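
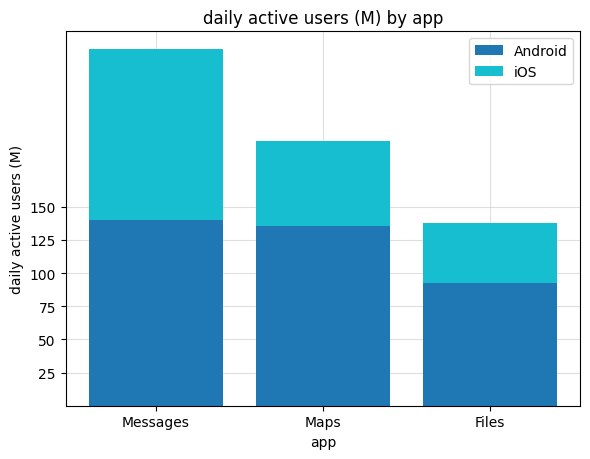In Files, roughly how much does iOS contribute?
iOS top ≈ 150, bottom ≈ 100; segment ≈ 50.

≈ 50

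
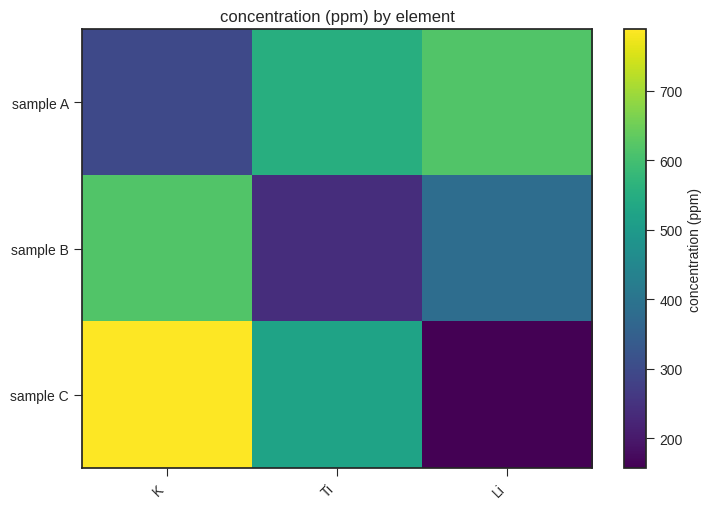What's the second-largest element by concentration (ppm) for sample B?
Top 3 for sample B: K ≈ 600, Li ≈ 400, Ti ≈ 200.

Li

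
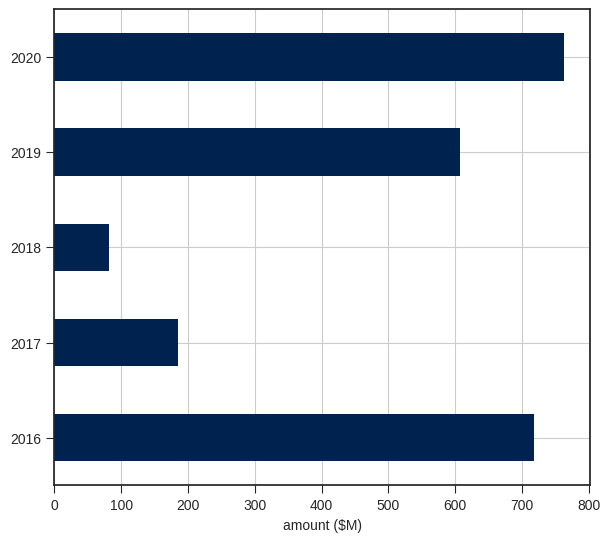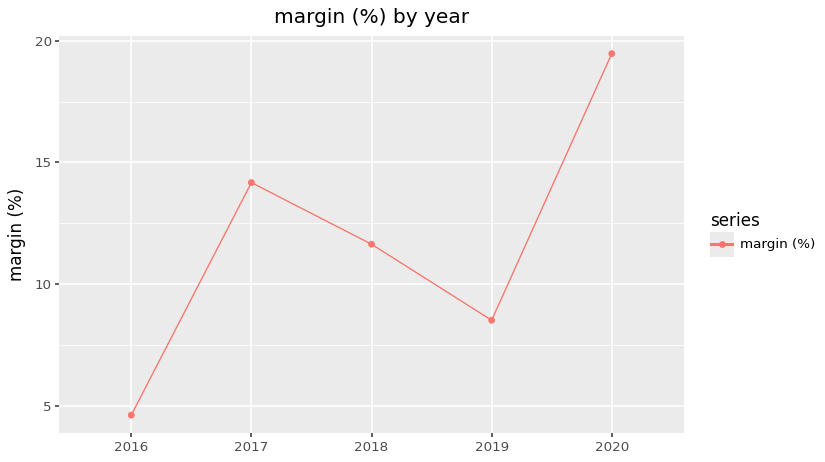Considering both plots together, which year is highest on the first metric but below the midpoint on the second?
Chart 2 median margin (%) ≈ 12; below-median years: 2016, 2019. Among those, 2016 has the highest amount ($M) (≈ 700).

2016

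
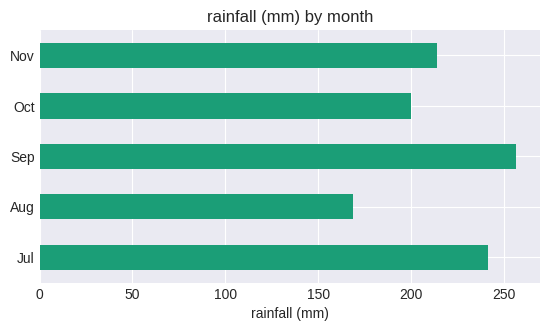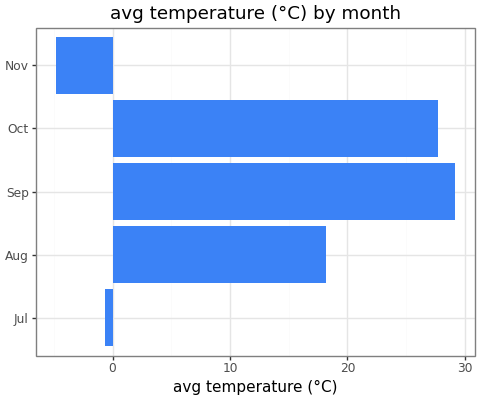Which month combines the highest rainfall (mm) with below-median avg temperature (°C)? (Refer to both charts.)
Jul

Chart 2 median avg temperature (°C) ≈ 20; below-median months: Jul, Nov. Among those, Jul has the highest rainfall (mm) (≈ 250).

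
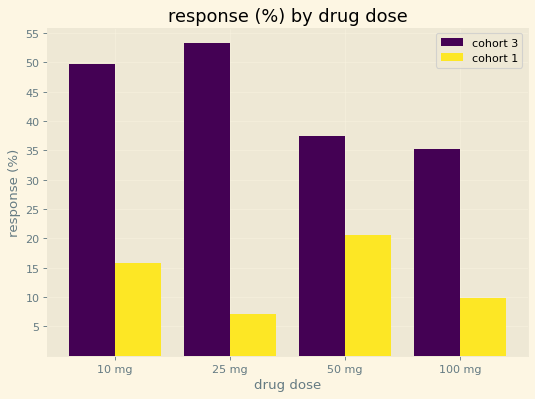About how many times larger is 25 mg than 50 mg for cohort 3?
25 mg ≈ 55, 50 mg ≈ 35; 55/35 ≈ 1.57.

≈ 1.57×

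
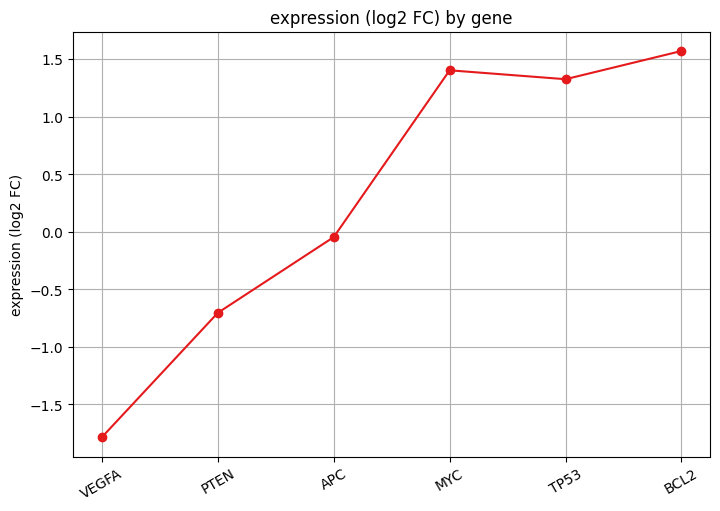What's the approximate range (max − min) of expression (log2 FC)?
Max BCL2 ≈ 1.5, min VEGFA ≈ -2.0; range ≈ 3.5.

≈ 3.5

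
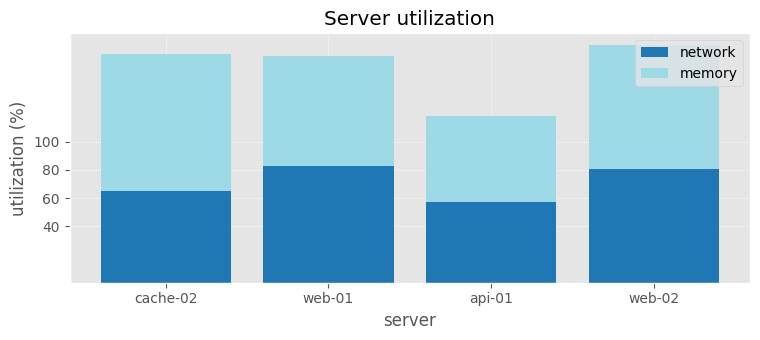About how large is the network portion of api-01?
≈ 60

network top ≈ 60, bottom ≈ 0; segment ≈ 60.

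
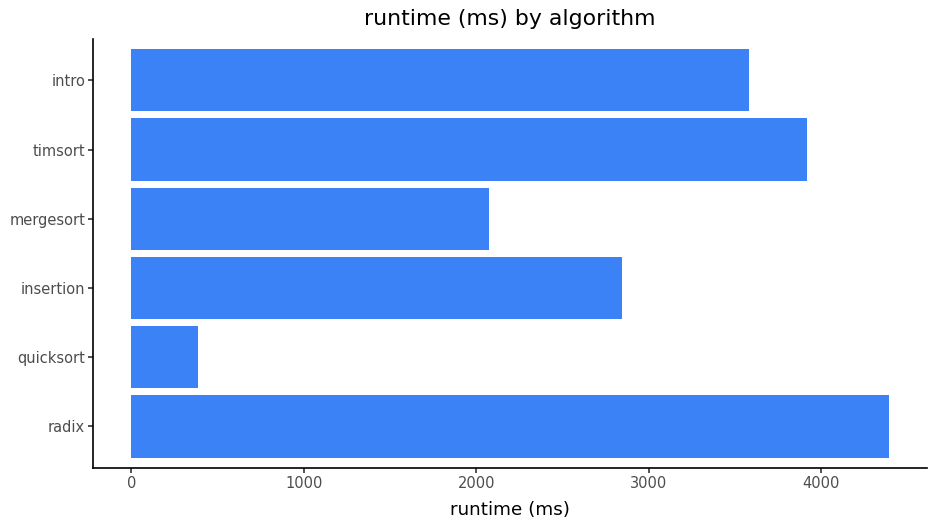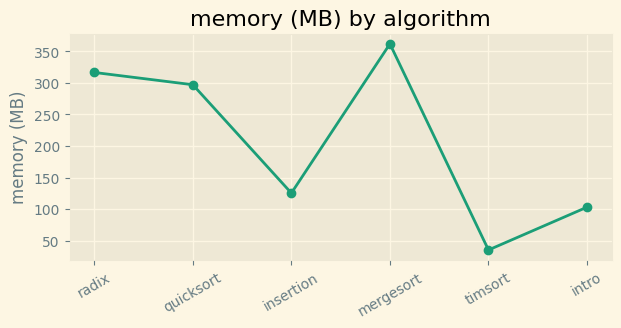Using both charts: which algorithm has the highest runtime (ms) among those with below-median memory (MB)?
Chart 2 median memory (MB) ≈ 200; below-median algorithms: insertion, timsort, intro. Among those, timsort has the highest runtime (ms) (≈ 4000).

timsort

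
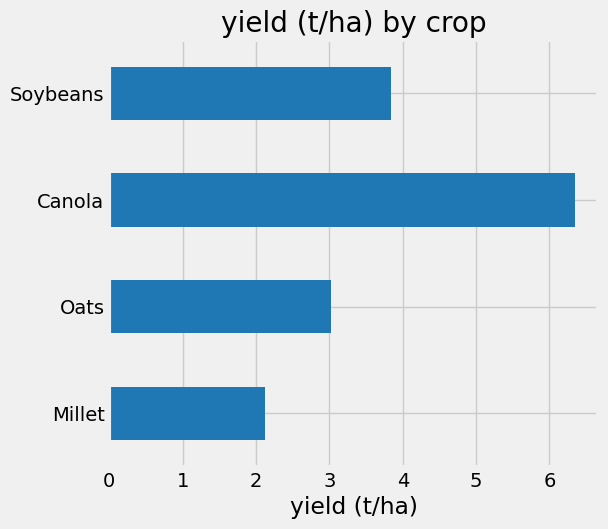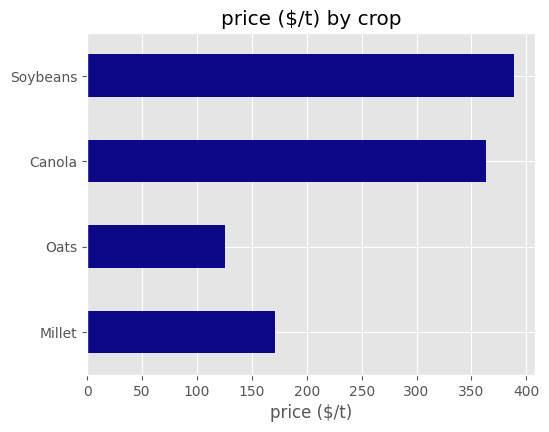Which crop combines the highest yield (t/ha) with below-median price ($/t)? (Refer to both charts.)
Oats

Chart 2 median price ($/t) ≈ 250; below-median crops: Millet, Oats. Among those, Oats has the highest yield (t/ha) (≈ 3).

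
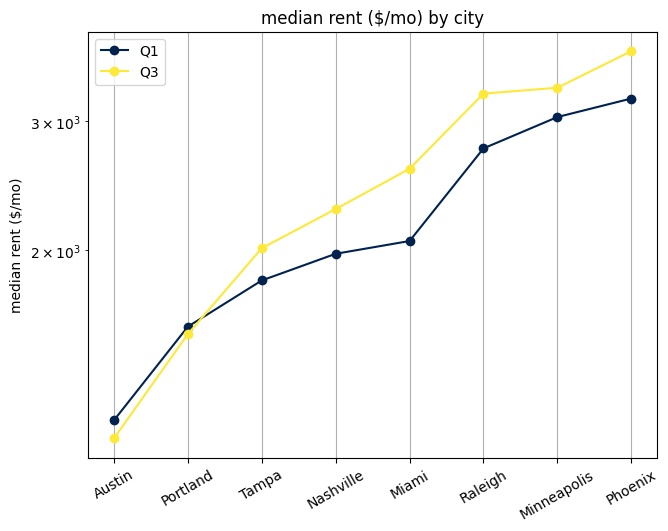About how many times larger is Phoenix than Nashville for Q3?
Phoenix ≈ 3500, Nashville ≈ 2500; 3500/2500 ≈ 1.4.

≈ 1.4×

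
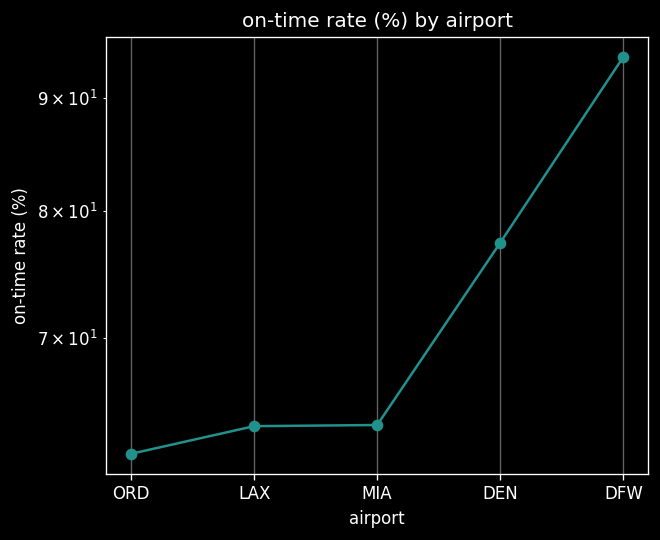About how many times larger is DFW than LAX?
DFW ≈ 95, LAX ≈ 65; 95/65 ≈ 1.46.

≈ 1.46×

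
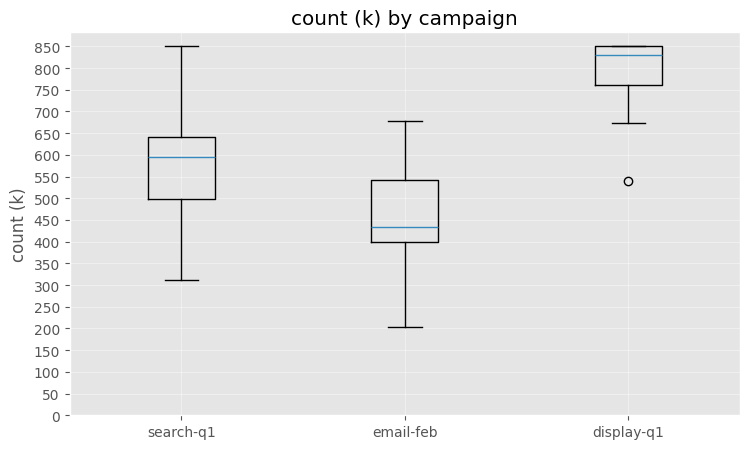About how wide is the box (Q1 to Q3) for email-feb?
Q3 ≈ 550, Q1 ≈ 400; IQR ≈ 150.

≈ 150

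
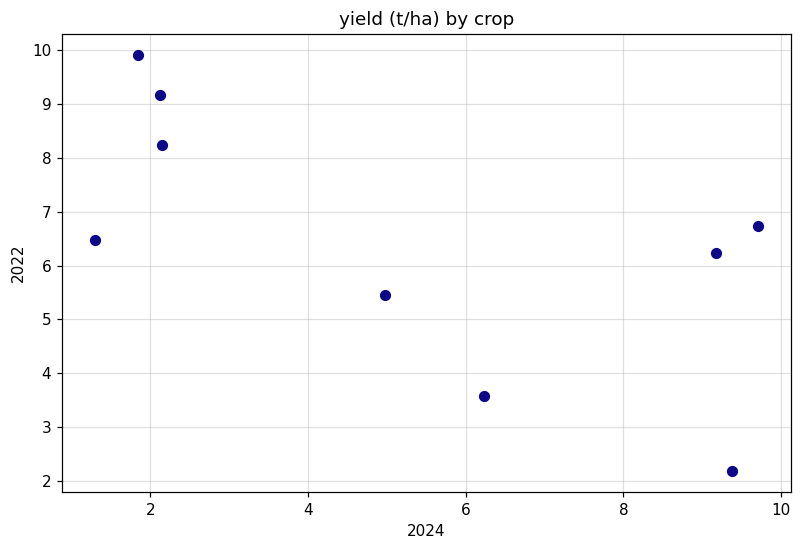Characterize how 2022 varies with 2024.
Points are negatively correlated; moderate (|r| ≈ 0.6).

negative, moderate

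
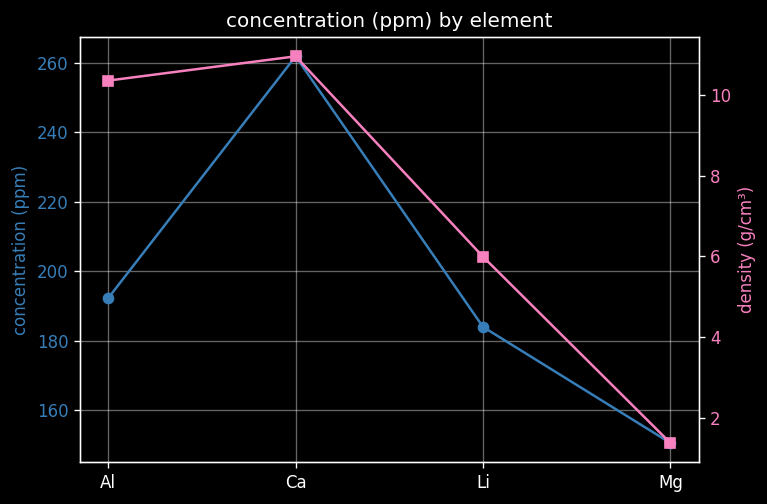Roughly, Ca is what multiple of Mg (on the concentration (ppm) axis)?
≈ 1.73×

Ca ≈ 260, Mg ≈ 150; 260/150 ≈ 1.73.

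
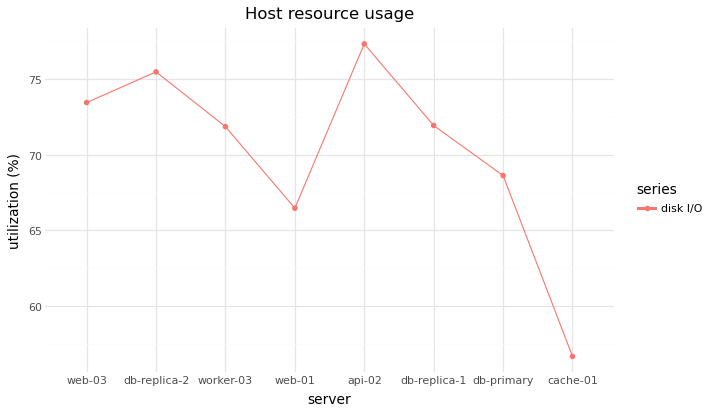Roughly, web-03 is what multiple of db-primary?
≈ 1.09×

web-03 ≈ 74, db-primary ≈ 68; 74/68 ≈ 1.09.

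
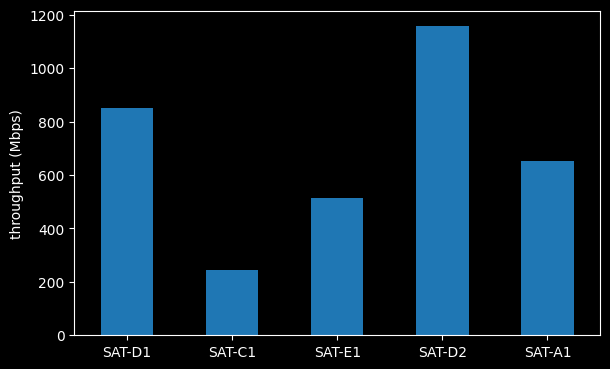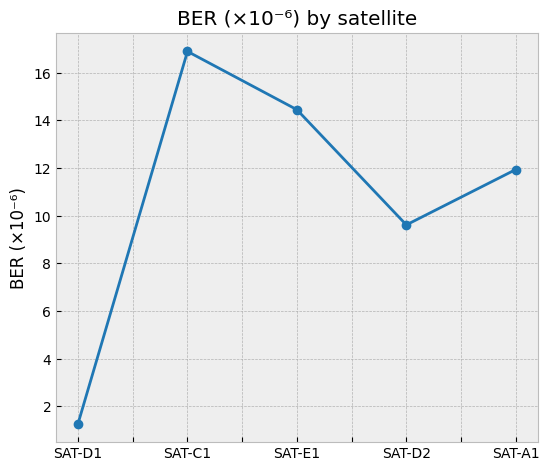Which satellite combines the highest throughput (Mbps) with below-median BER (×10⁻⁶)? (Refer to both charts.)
Chart 2 median BER (×10⁻⁶) ≈ 12; below-median satellites: SAT-D1, SAT-D2. Among those, SAT-D2 has the highest throughput (Mbps) (≈ 1200).

SAT-D2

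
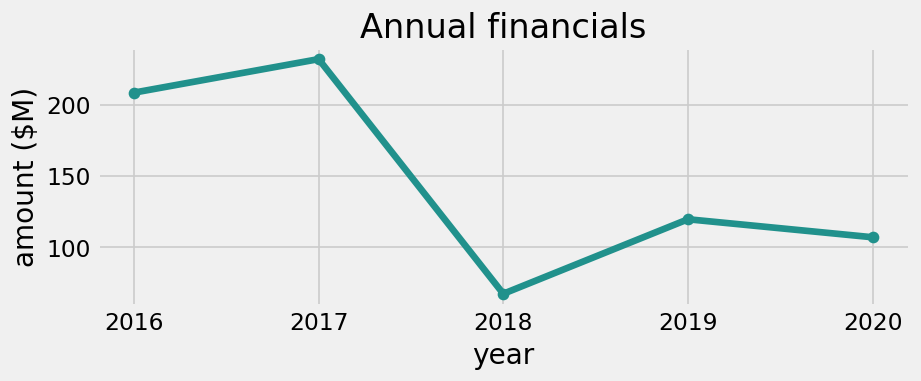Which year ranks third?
Top 4: 2017 ≈ 240, 2016 ≈ 200, 2019 ≈ 120, 2020 ≈ 100.

2019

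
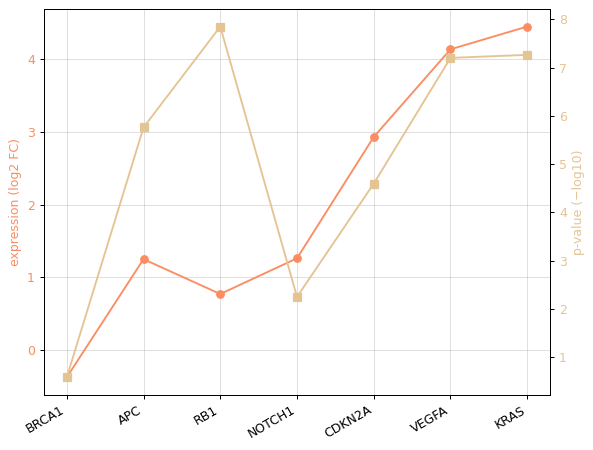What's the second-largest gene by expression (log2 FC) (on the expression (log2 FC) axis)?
Top 3 (on the expression (log2 FC) axis): KRAS ≈ 4.5, VEGFA ≈ 4.0, CDKN2A ≈ 3.0.

VEGFA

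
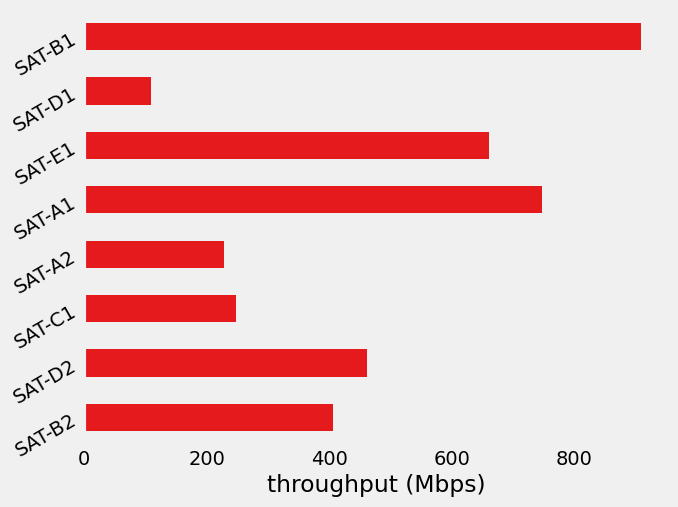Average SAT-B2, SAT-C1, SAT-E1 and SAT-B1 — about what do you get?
(400 + 200 + 700 + 900) / 4 ≈ 550.

≈ 550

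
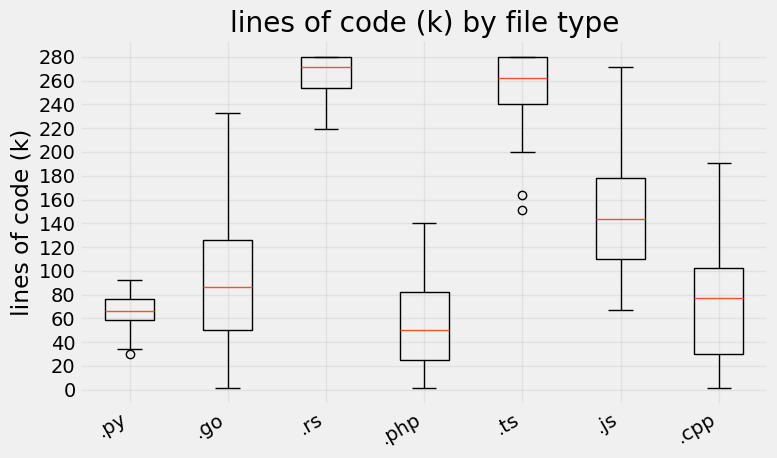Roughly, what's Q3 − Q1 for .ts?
≈ 40

Q3 ≈ 280, Q1 ≈ 240; IQR ≈ 40.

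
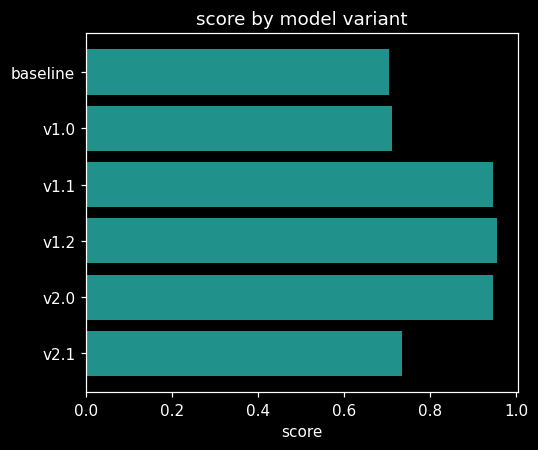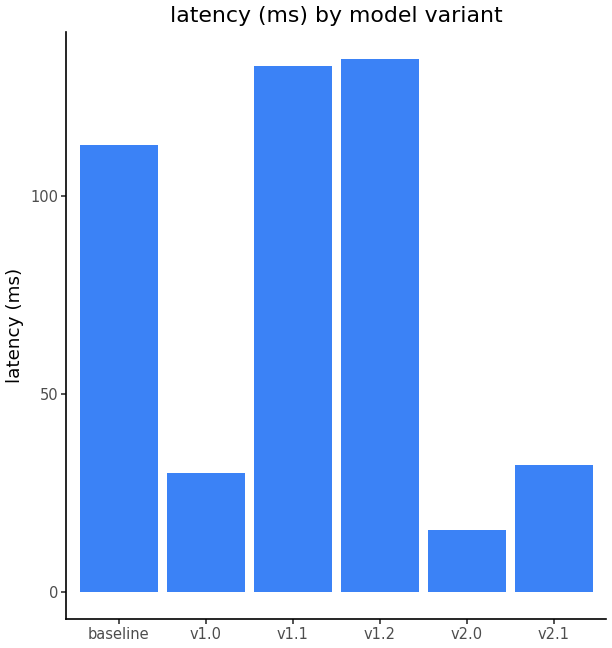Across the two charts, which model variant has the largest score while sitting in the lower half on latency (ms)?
v2.0

Chart 2 median latency (ms) ≈ 80; below-median model variants: v1.0, v2.0, v2.1. Among those, v2.0 has the highest score (≈ 0.9).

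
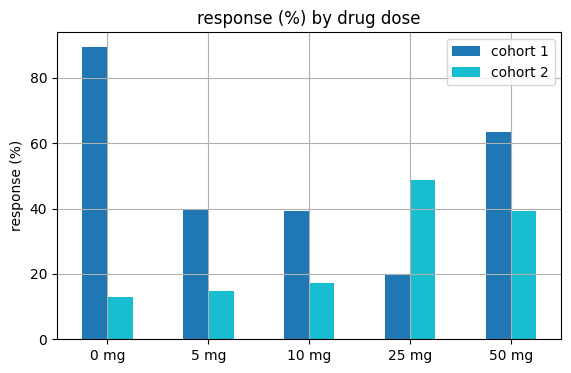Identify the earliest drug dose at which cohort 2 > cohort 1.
25 mg

10 mg: cohort 2 ≈ 20 vs cohort 1 ≈ 40 (not yet); 25 mg: cohort 2 ≈ 50 vs cohort 1 ≈ 20 (first crossover).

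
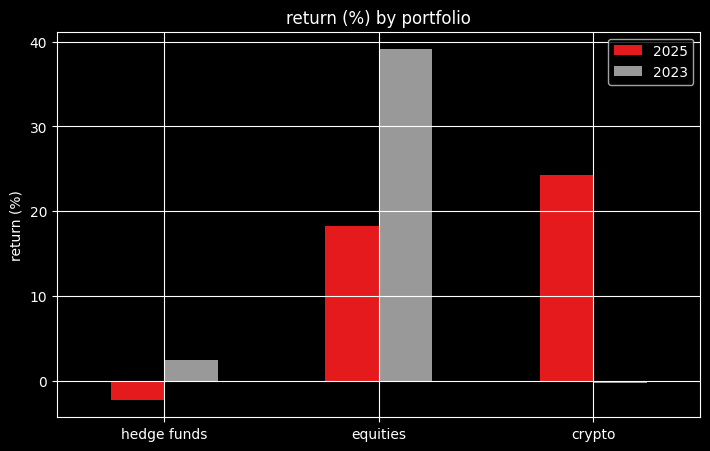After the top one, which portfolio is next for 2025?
Top 3 for 2025: crypto ≈ 25, equities ≈ 20, hedge funds ≈ 0.

equities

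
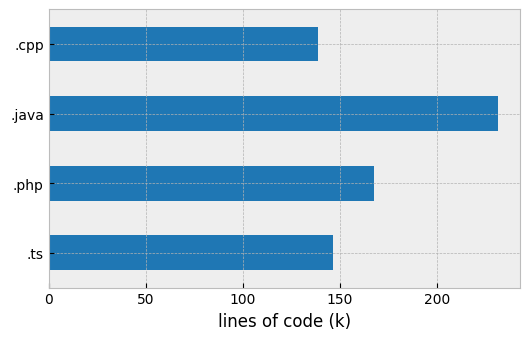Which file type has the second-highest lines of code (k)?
.php

Top 3: .java ≈ 240, .php ≈ 160, .ts ≈ 140.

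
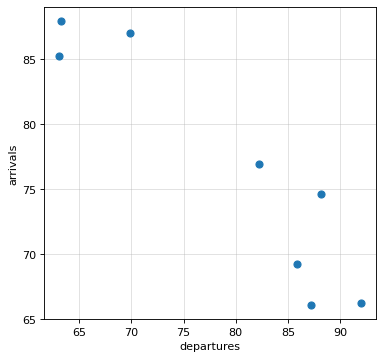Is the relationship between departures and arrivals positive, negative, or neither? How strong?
Points are negatively correlated; strong (|r| ≈ 0.9).

negative, strong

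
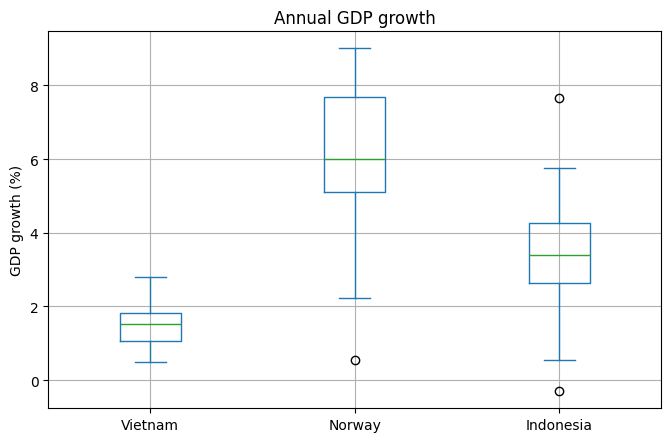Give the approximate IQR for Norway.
Q3 ≈ 7.5, Q1 ≈ 5.0; IQR ≈ 2.5.

≈ 2.5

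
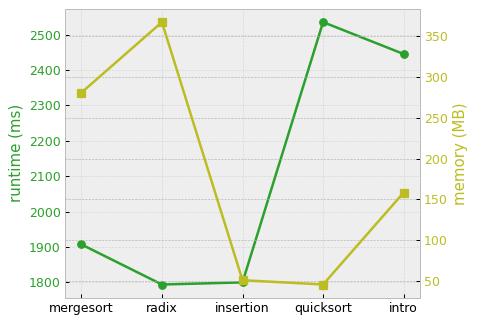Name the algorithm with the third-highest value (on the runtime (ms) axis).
mergesort

Top 4 (on the runtime (ms) axis): quicksort ≈ 2500, intro ≈ 2400, mergesort ≈ 1900, insertion ≈ 1800.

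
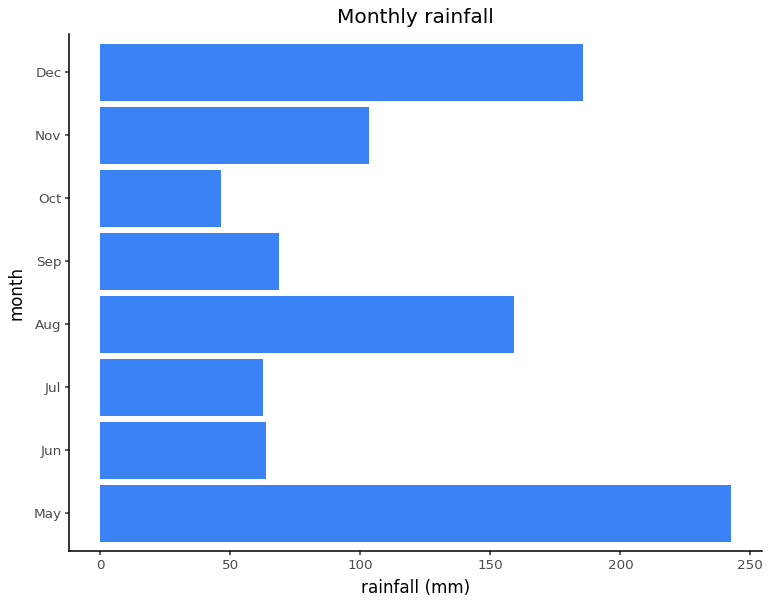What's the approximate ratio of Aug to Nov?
≈ 1.5×

Aug ≈ 150, Nov ≈ 100; 150/100 ≈ 1.5.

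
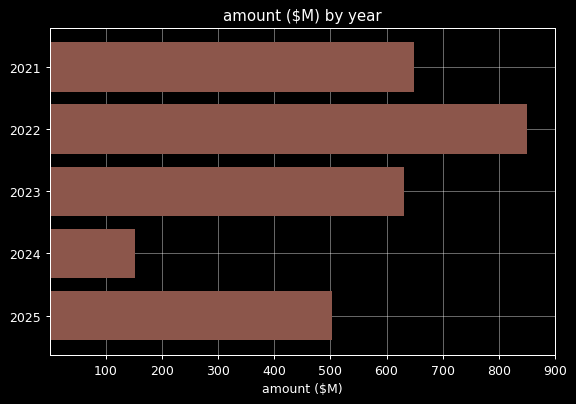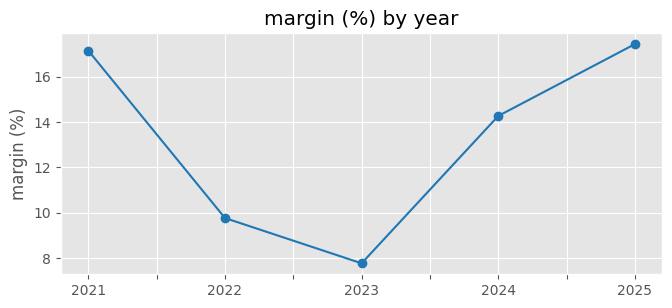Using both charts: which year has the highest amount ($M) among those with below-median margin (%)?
2022

Chart 2 median margin (%) ≈ 14; below-median years: 2022, 2023. Among those, 2022 has the highest amount ($M) (≈ 900).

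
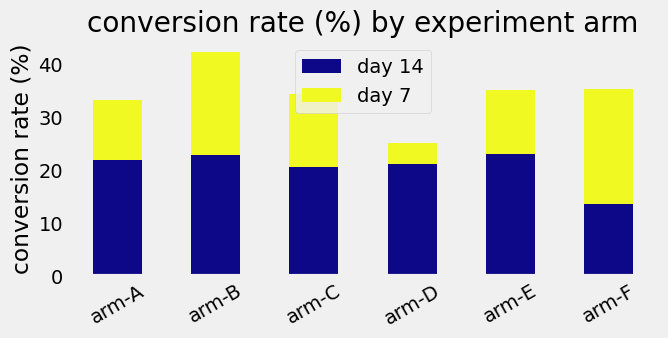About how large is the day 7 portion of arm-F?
day 7 top ≈ 35, bottom ≈ 15; segment ≈ 20.

≈ 20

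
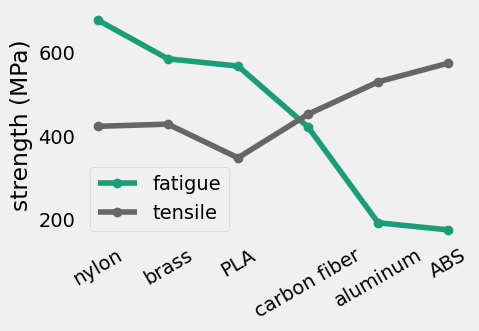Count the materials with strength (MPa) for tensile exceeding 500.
2

Above 500: aluminum, ABS.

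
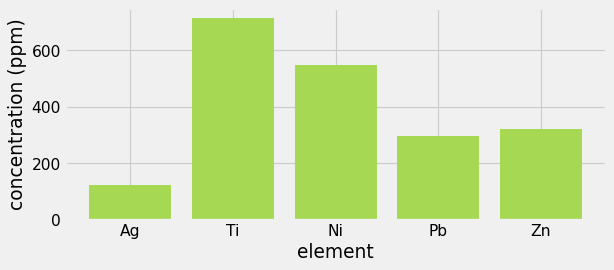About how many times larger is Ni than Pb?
≈ 1.67×

Ni ≈ 500, Pb ≈ 300; 500/300 ≈ 1.67.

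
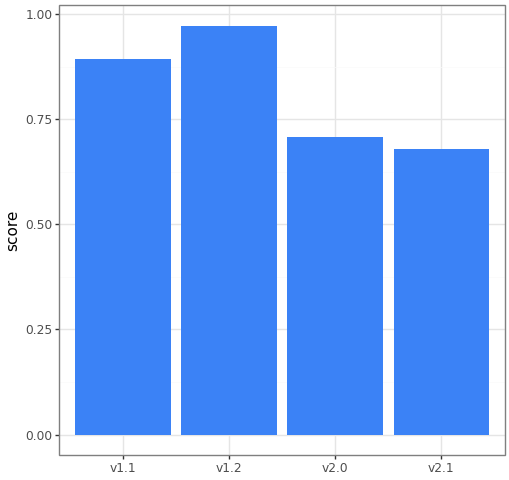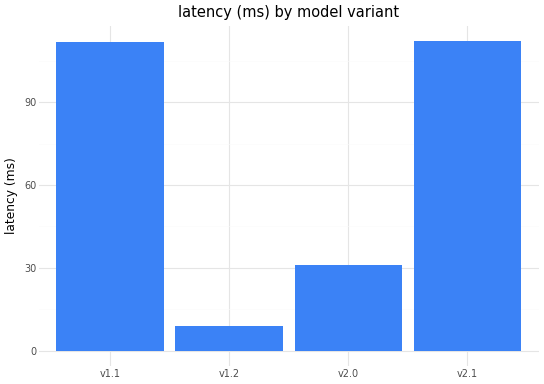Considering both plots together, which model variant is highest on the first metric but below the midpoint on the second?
v1.2

Chart 2 median latency (ms) ≈ 80; below-median model variants: v1.2, v2.0. Among those, v1.2 has the highest score (≈ 1).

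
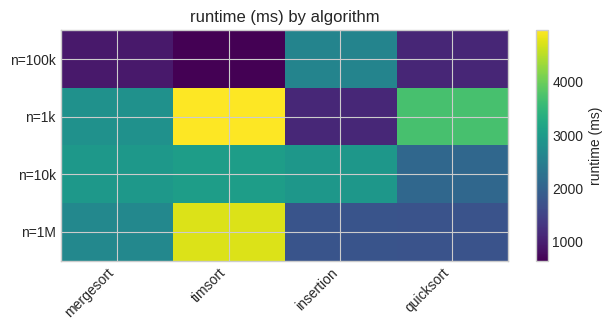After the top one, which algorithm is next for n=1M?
Top 3 for n=1M: timsort ≈ 4500, mergesort ≈ 2500, insertion ≈ 2000.

mergesort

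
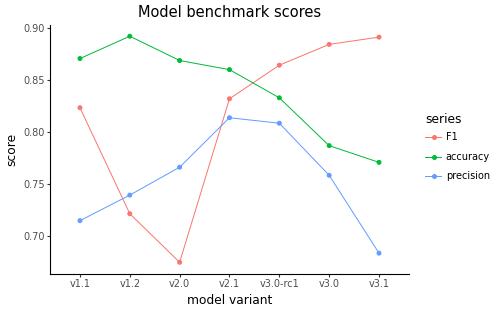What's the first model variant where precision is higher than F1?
v1.2

v1.1: precision ≈ 0.72 vs F1 ≈ 0.82 (not yet); v1.2: precision ≈ 0.74 vs F1 ≈ 0.72 (first crossover).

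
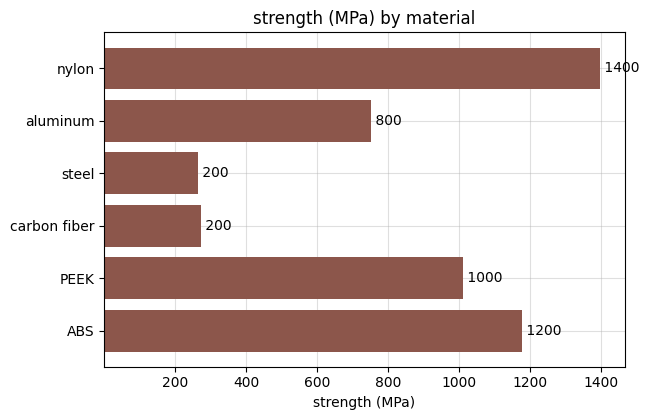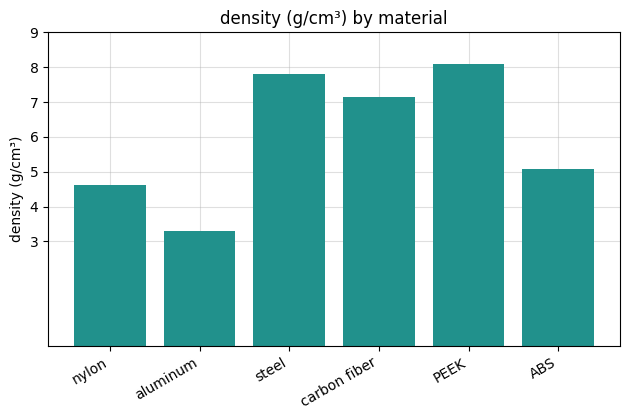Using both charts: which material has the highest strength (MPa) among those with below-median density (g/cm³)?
nylon

Chart 2 median density (g/cm³) ≈ 6; below-median materials: nylon, aluminum, ABS. Among those, nylon has the highest strength (MPa) (≈ 1400).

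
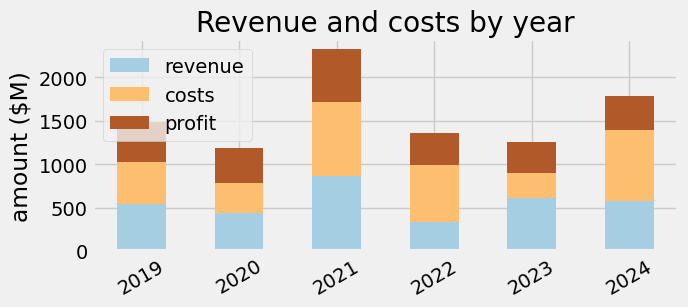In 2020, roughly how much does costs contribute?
≈ 400

costs top ≈ 800, bottom ≈ 400; segment ≈ 400.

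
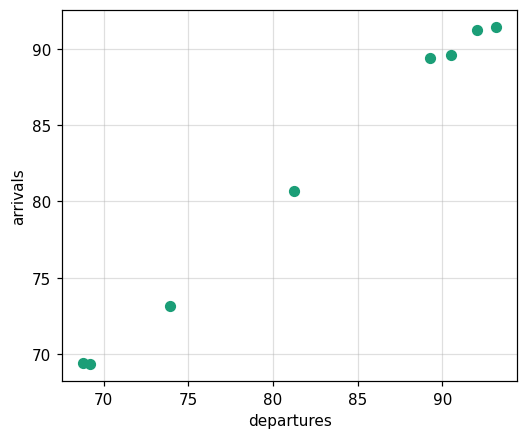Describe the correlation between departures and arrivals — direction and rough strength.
positive, strong

Points are positively correlated; strong (|r| ≈ 1.0).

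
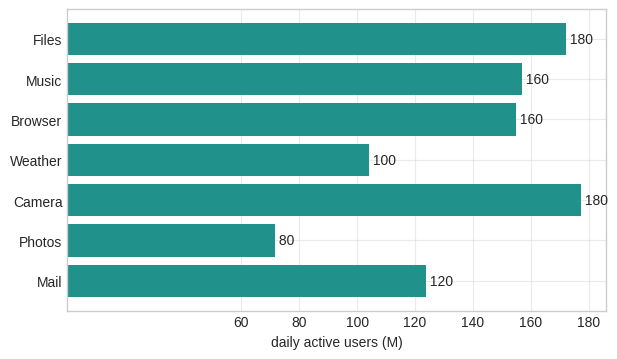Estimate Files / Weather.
Files ≈ 180, Weather ≈ 100; 180/100 ≈ 1.8.

≈ 1.8×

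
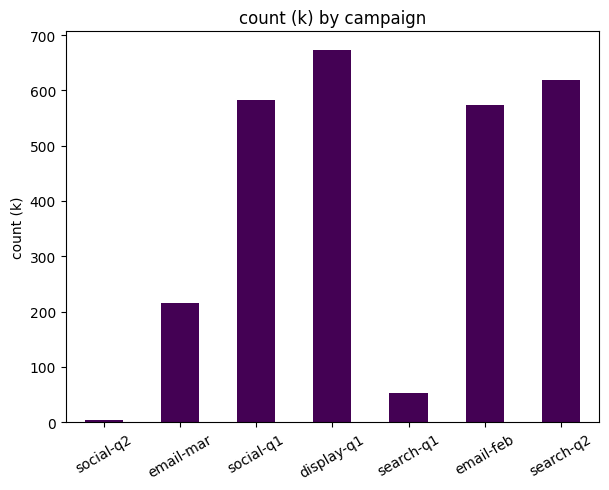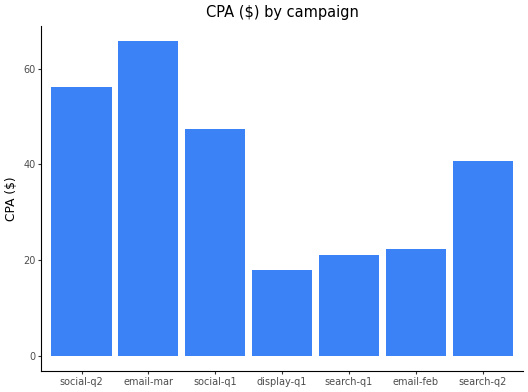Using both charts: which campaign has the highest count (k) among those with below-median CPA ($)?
display-q1

Chart 2 median CPA ($) ≈ 40; below-median campaigns: display-q1, search-q1, email-feb. Among those, display-q1 has the highest count (k) (≈ 700).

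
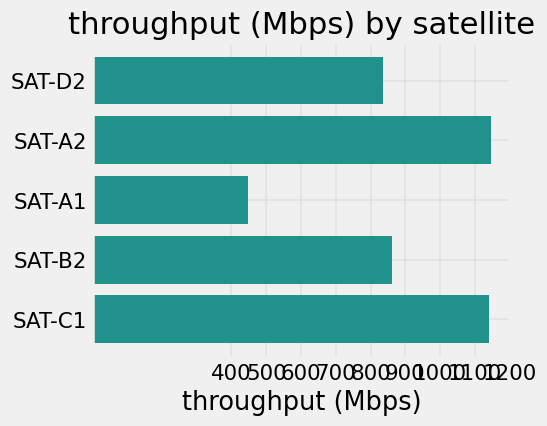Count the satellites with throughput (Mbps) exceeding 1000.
2

Above 1000: SAT-A2, SAT-C1.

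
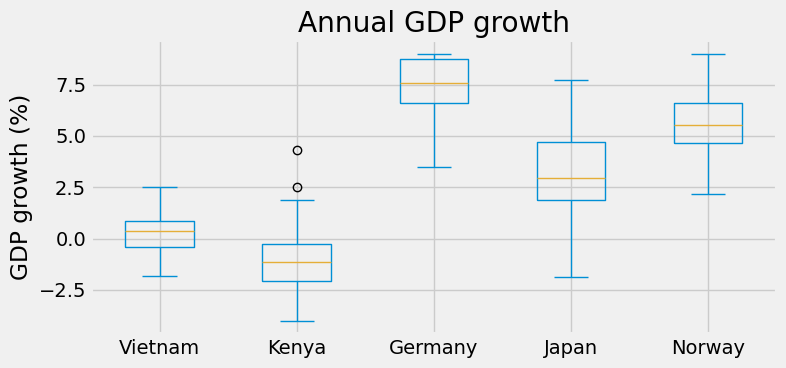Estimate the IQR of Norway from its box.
≈ 2

Q3 ≈ 7, Q1 ≈ 5; IQR ≈ 2.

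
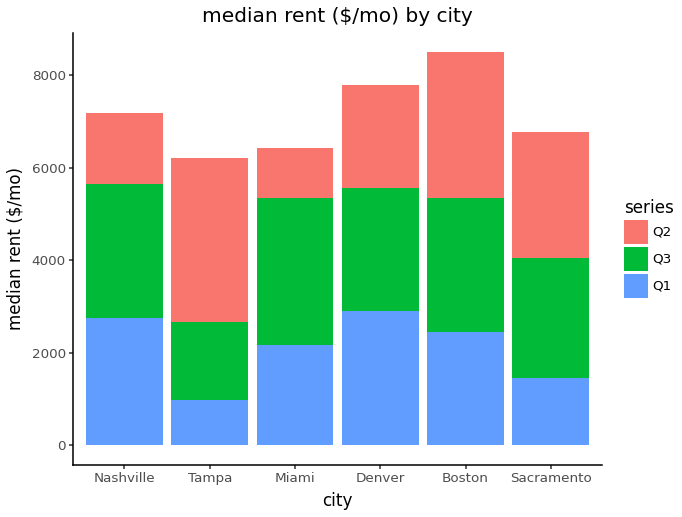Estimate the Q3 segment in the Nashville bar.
≈ 3000

Q3 top ≈ 6000, bottom ≈ 3000; segment ≈ 3000.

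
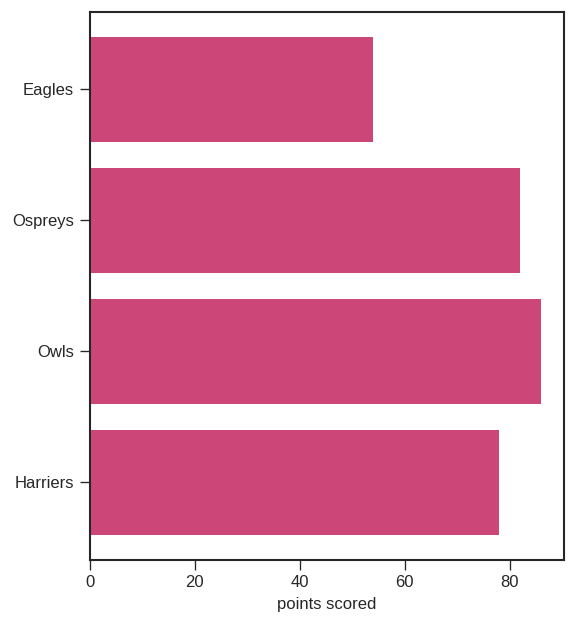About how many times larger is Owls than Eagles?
≈ 1.8×

Owls ≈ 90, Eagles ≈ 50; 90/50 ≈ 1.8.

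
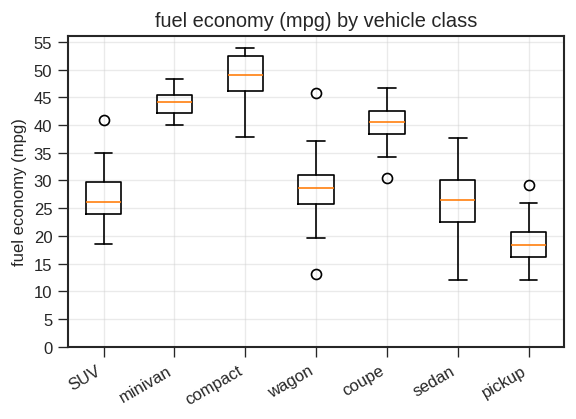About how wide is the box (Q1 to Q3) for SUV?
Q3 ≈ 30, Q1 ≈ 25; IQR ≈ 5.

≈ 5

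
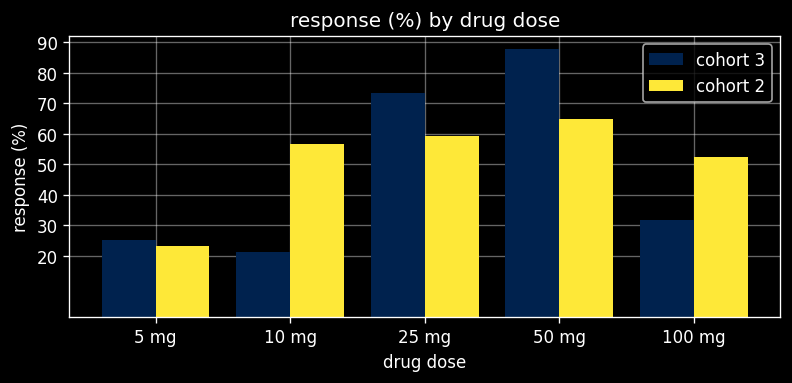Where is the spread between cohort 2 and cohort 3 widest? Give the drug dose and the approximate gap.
10 mg: cohort 2 ≈ 60, cohort 3 ≈ 20 → gap ≈ 40. Next-largest (50 mg) is only ≈ 30.

10 mg, ≈ 40 %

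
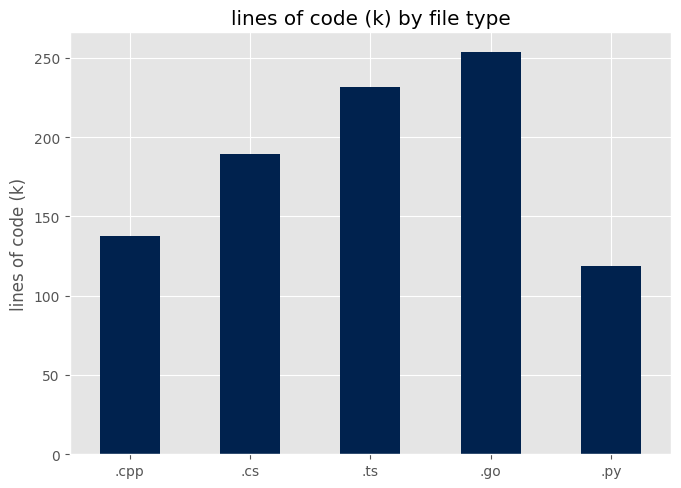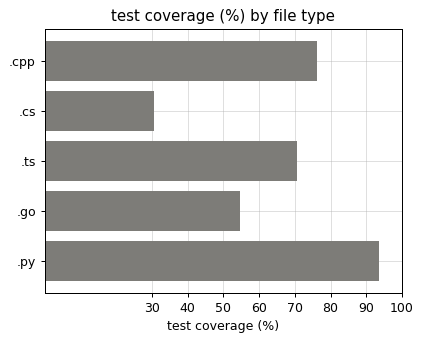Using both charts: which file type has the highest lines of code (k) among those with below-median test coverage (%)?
Chart 2 median test coverage (%) ≈ 70; below-median file types: .cs, .go. Among those, .go has the highest lines of code (k) (≈ 250).

.go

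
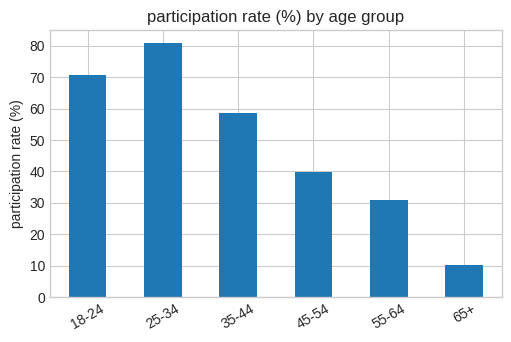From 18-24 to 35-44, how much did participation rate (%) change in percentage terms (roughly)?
≈ -14.3%

18-24 ≈ 70, 35-44 ≈ 60; (60 − 70) / 70 ≈ -14.3%.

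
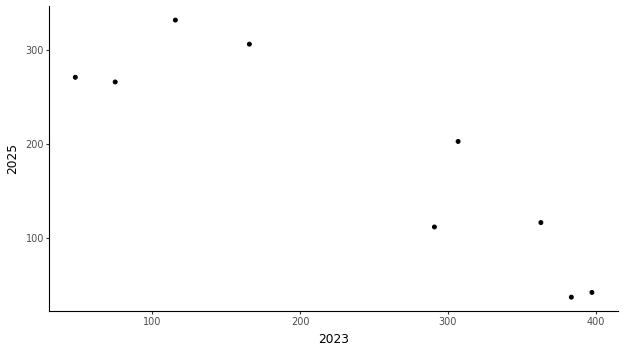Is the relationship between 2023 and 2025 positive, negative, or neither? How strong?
negative, strong

Points are negatively correlated; strong (|r| ≈ 0.9).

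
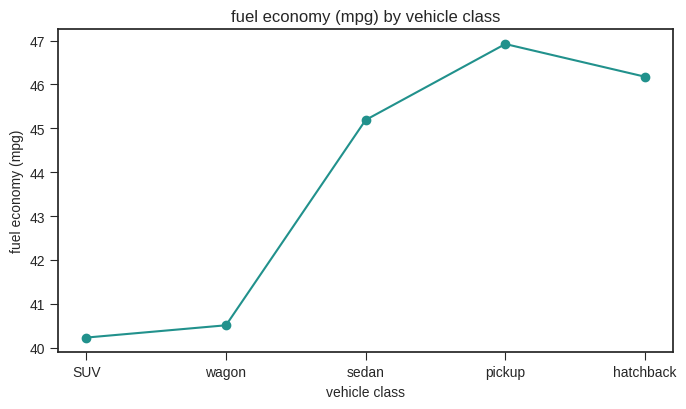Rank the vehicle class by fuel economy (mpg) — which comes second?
hatchback

Top 3: pickup ≈ 47, hatchback ≈ 46, sedan ≈ 45.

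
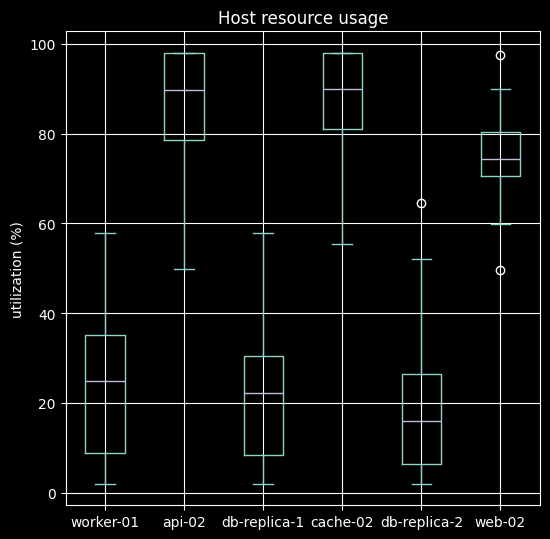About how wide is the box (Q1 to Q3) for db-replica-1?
Q3 ≈ 30, Q1 ≈ 10; IQR ≈ 20.

≈ 20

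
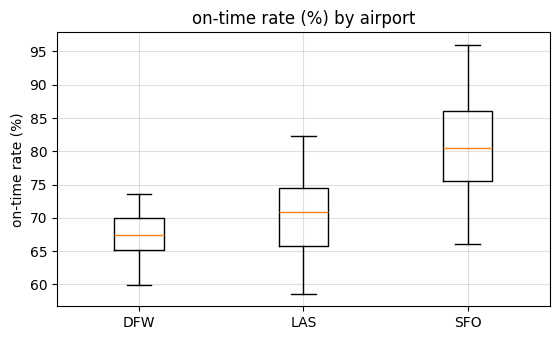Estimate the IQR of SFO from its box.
Q3 ≈ 86, Q1 ≈ 76; IQR ≈ 10.

≈ 10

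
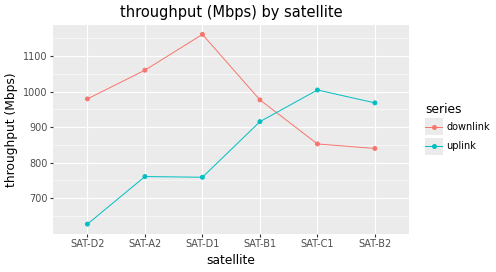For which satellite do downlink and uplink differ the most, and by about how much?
SAT-D1, ≈ 400 Mbps

SAT-D1: downlink ≈ 1150, uplink ≈ 750 → gap ≈ 400. Next-largest (SAT-D2) is only ≈ 350.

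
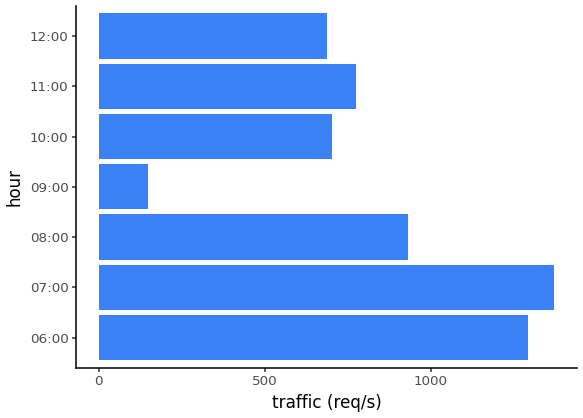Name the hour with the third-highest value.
Top 4: 07:00 ≈ 1400, 06:00 ≈ 1200, 08:00 ≈ 1000, 11:00 ≈ 800.

08:00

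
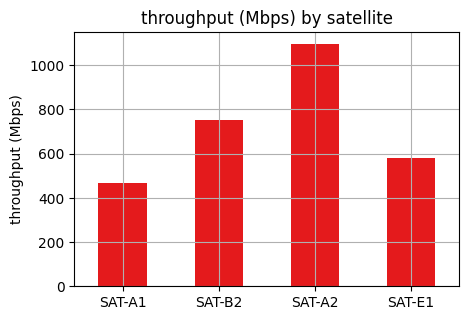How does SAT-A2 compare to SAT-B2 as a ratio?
≈ 1.38×

SAT-A2 ≈ 1100, SAT-B2 ≈ 800; 1100/800 ≈ 1.38.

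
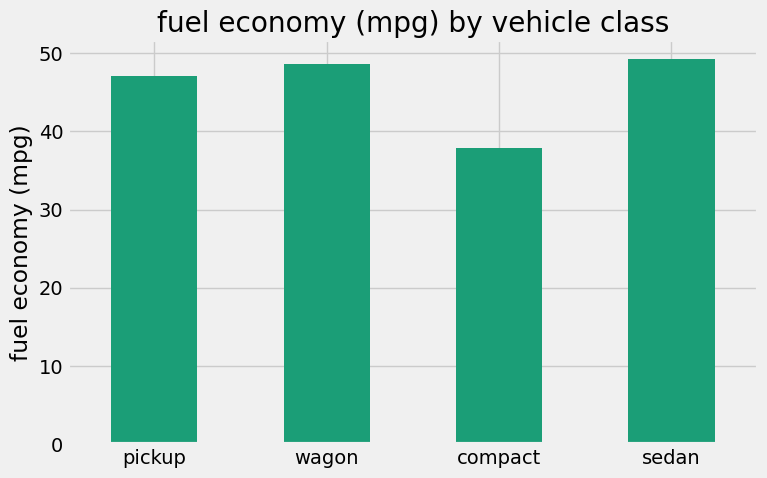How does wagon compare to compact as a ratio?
≈ 1.25×

wagon ≈ 50, compact ≈ 40; 50/40 ≈ 1.25.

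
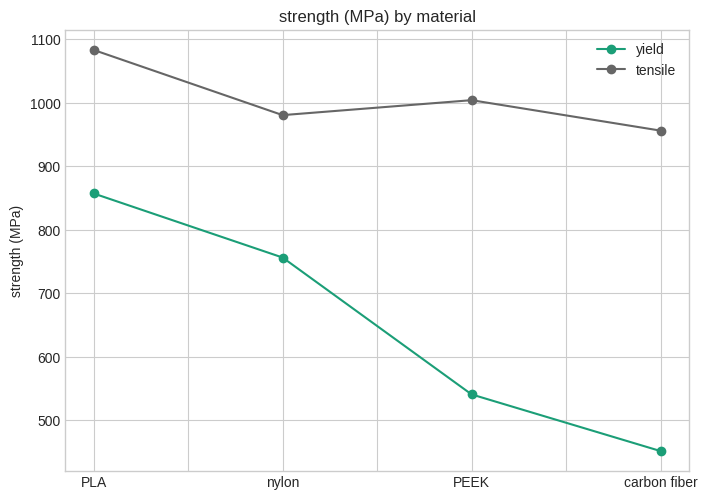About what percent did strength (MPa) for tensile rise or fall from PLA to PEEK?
≈ -9.1%

PLA ≈ 1100, PEEK ≈ 1000; (1000 − 1100) / 1100 ≈ -9.1%.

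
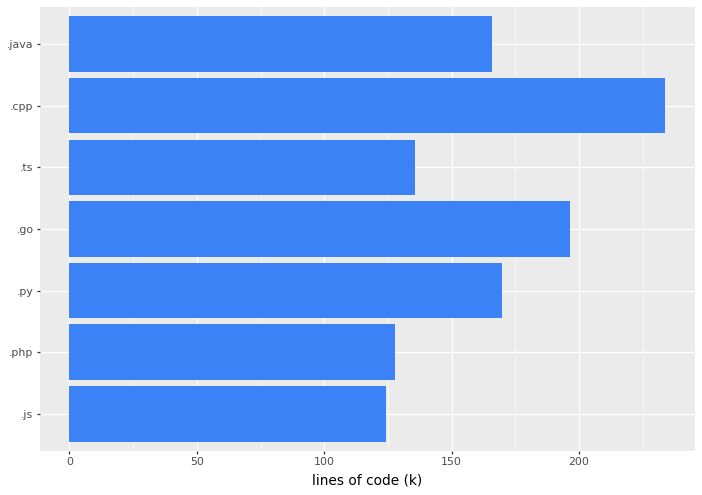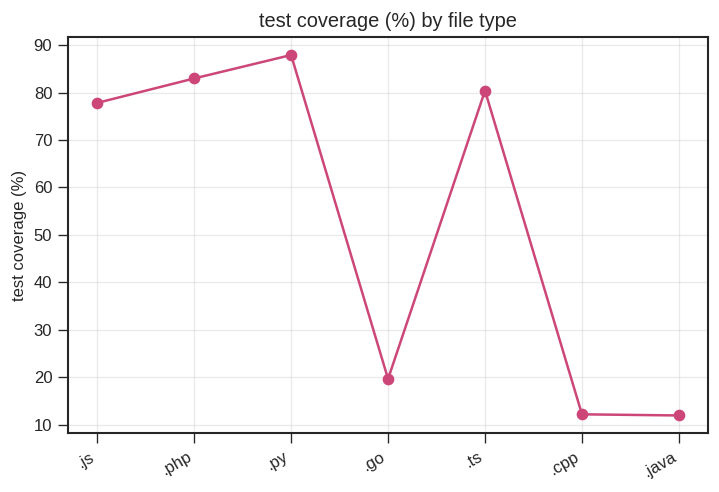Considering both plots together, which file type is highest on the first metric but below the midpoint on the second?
.cpp

Chart 2 median test coverage (%) ≈ 80; below-median file types: .go, .cpp, .java. Among those, .cpp has the highest lines of code (k) (≈ 225).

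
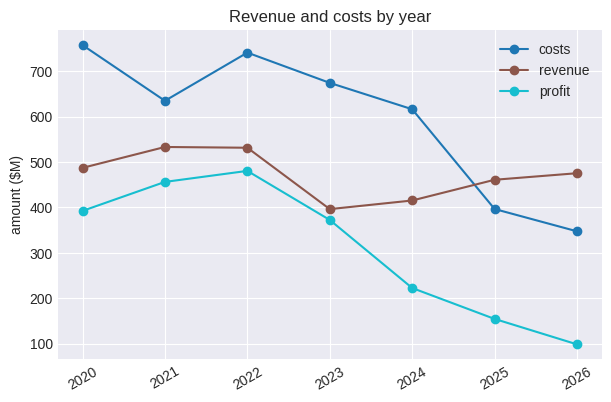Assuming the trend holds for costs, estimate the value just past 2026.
Last three: 600, 400, 300 → slope ≈ -150/step → next ≈ 150.

≈ 150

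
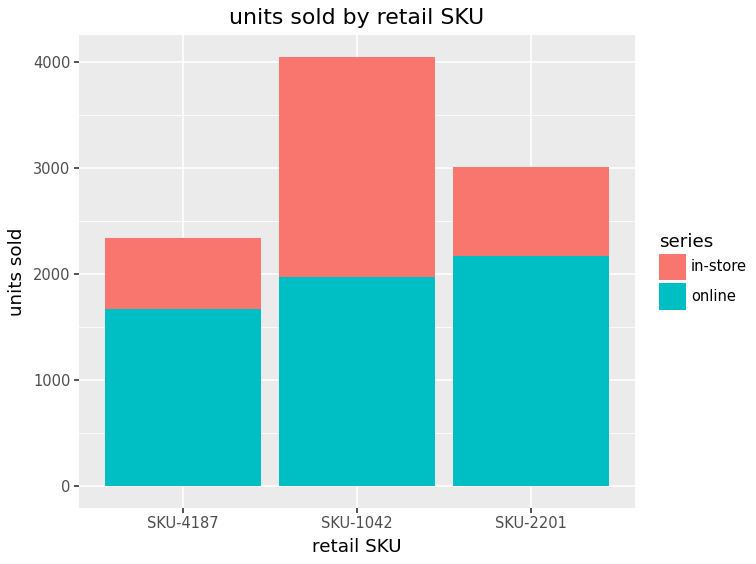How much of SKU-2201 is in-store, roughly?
in-store top ≈ 3000, bottom ≈ 2000; segment ≈ 1000.

≈ 1000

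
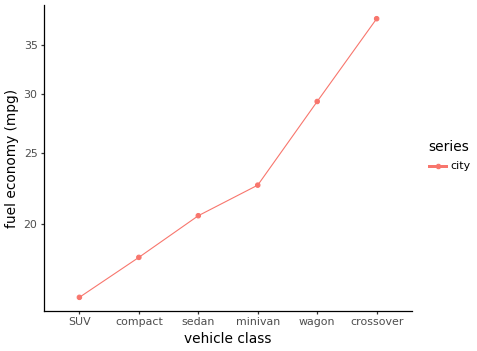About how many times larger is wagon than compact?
wagon ≈ 30, compact ≈ 18; 30/18 ≈ 1.67.

≈ 1.67×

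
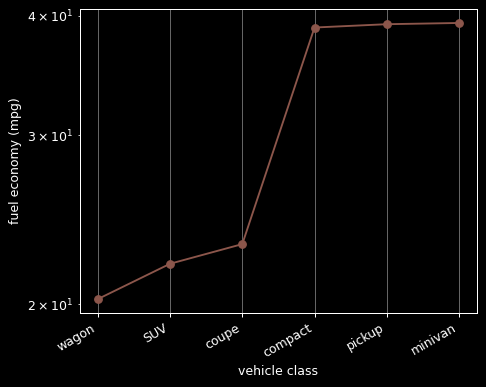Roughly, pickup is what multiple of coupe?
pickup ≈ 40, coupe ≈ 24; 40/24 ≈ 1.67.

≈ 1.67×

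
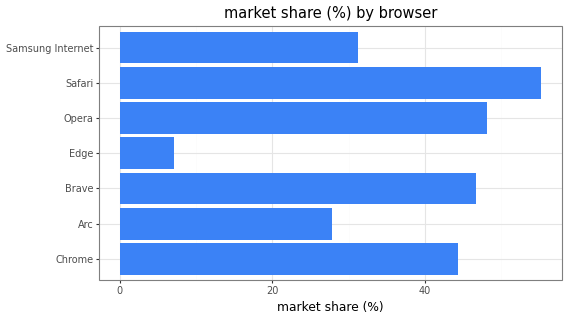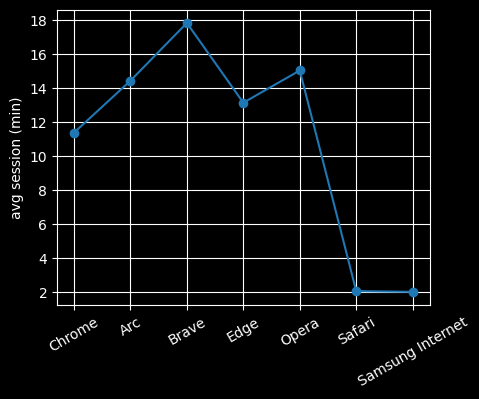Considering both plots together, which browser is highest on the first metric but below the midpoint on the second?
Chart 2 median avg session (min) ≈ 14; below-median browsers: Chrome, Safari, Samsung Internet. Among those, Safari has the highest market share (%) (≈ 60).

Safari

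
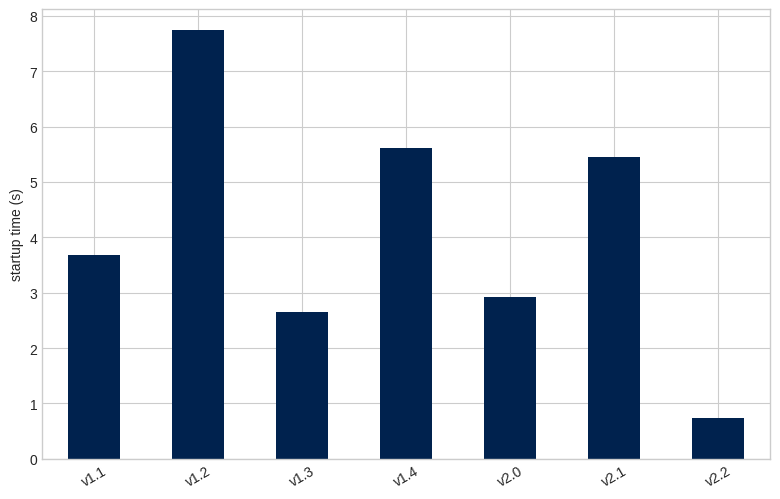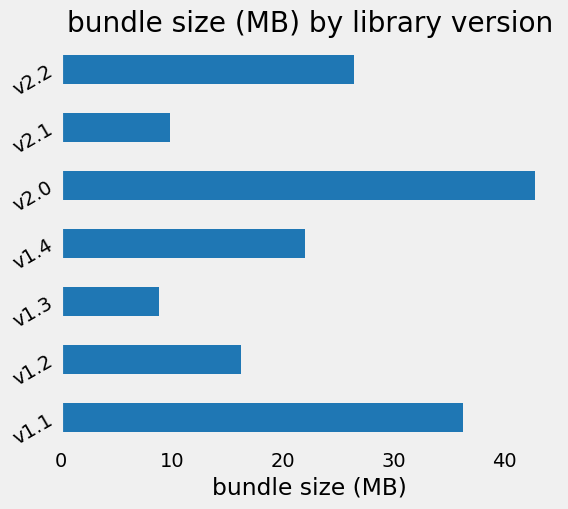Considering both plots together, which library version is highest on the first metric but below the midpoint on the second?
Chart 2 median bundle size (MB) ≈ 20; below-median library versions: v1.2, v1.3, v2.1. Among those, v1.2 has the highest startup time (s) (≈ 8).

v1.2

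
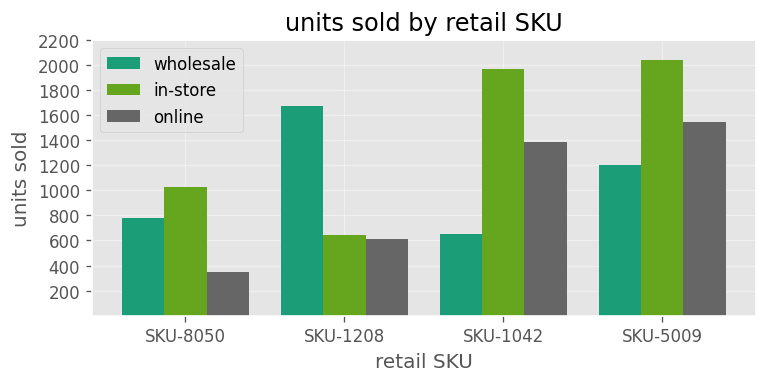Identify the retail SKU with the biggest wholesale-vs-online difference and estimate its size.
SKU-1208, ≈ 1000

SKU-1208: wholesale ≈ 1600, online ≈ 600 → gap ≈ 1000. Next-largest (SKU-1042) is only ≈ 800.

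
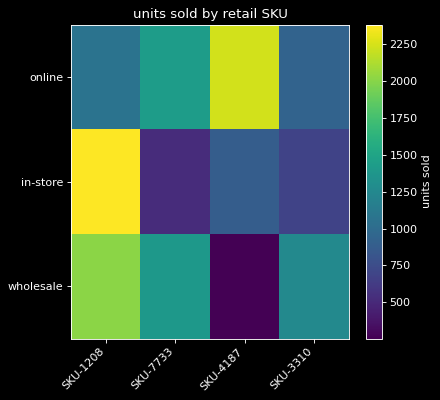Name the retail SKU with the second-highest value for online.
SKU-7733

Top 3 for online: SKU-4187 ≈ 2200, SKU-7733 ≈ 1400, SKU-1208 ≈ 1000.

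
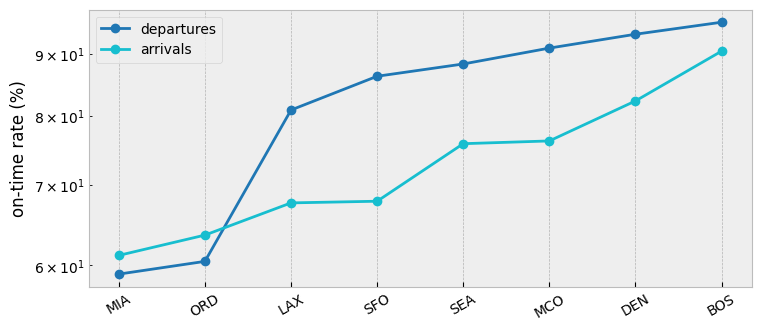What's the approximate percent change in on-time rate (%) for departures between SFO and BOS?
≈ +11.8%

SFO ≈ 85, BOS ≈ 95; (95 − 85) / 85 ≈ +11.8%.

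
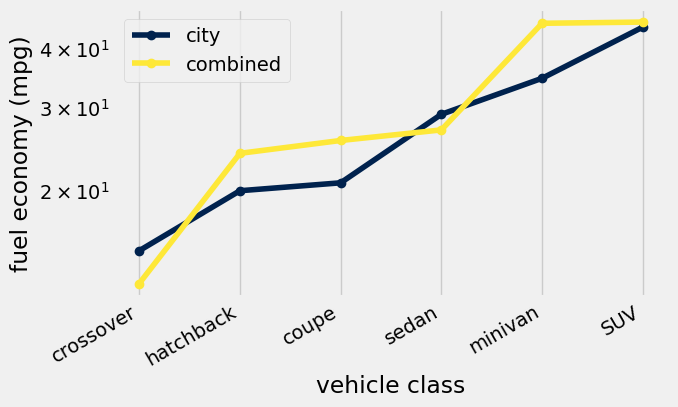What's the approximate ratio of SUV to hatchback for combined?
≈ 1.8×

SUV ≈ 45, hatchback ≈ 25; 45/25 ≈ 1.8.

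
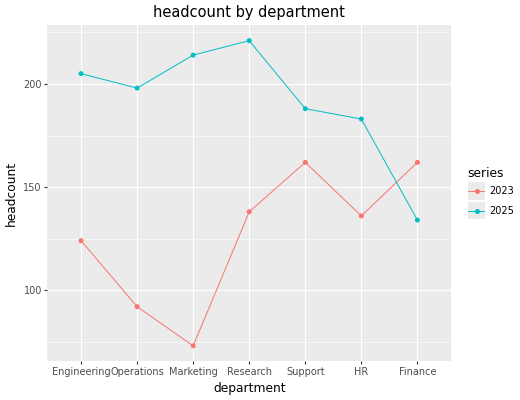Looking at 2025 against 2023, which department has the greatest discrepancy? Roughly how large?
Marketing: 2025 ≈ 220, 2023 ≈ 80 → gap ≈ 140. Next-largest (Operations) is only ≈ 100.

Marketing, ≈ 140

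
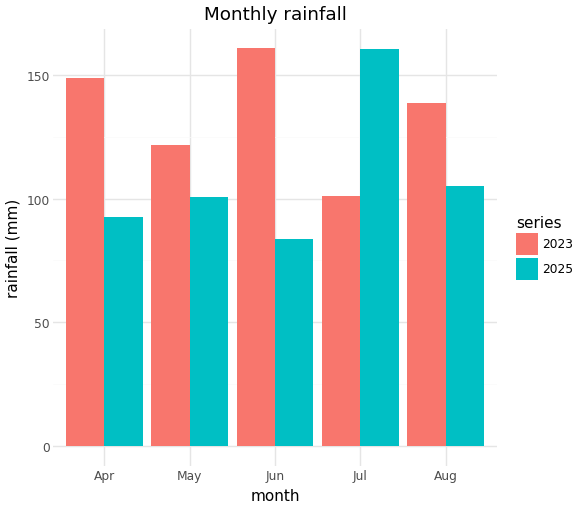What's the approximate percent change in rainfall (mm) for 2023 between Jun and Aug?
≈ -12.5%

Jun ≈ 160, Aug ≈ 140; (140 − 160) / 160 ≈ -12.5%.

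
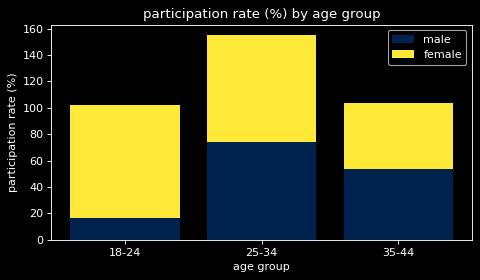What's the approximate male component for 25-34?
male top ≈ 80, bottom ≈ 0; segment ≈ 80.

≈ 80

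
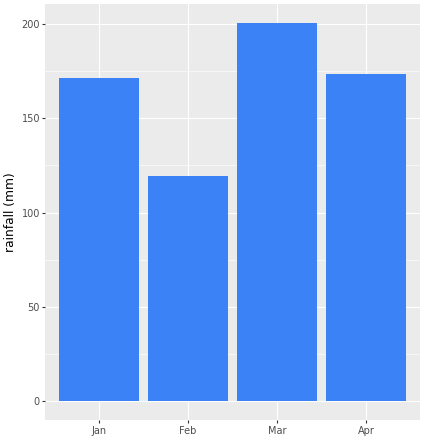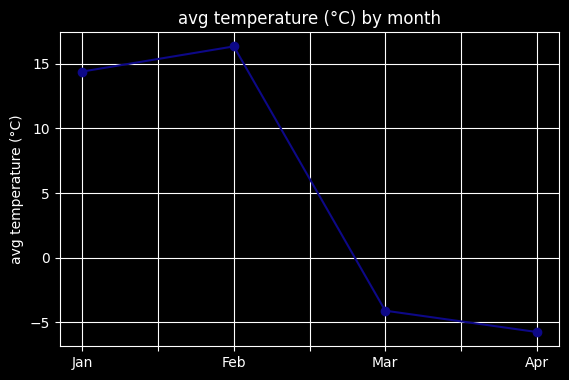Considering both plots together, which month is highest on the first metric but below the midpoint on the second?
Mar

Chart 2 median avg temperature (°C) ≈ 6; below-median months: Mar, Apr. Among those, Mar has the highest rainfall (mm) (≈ 200).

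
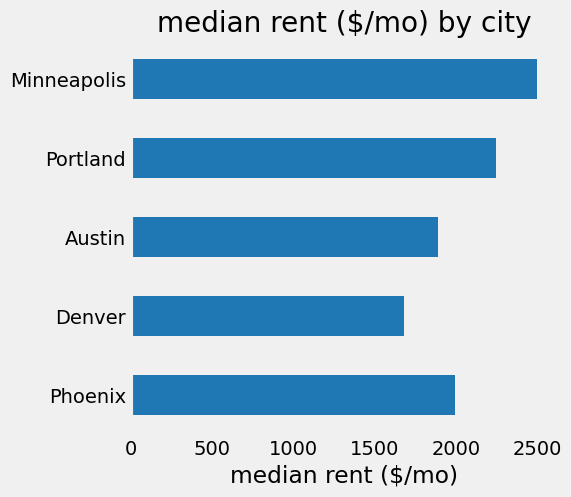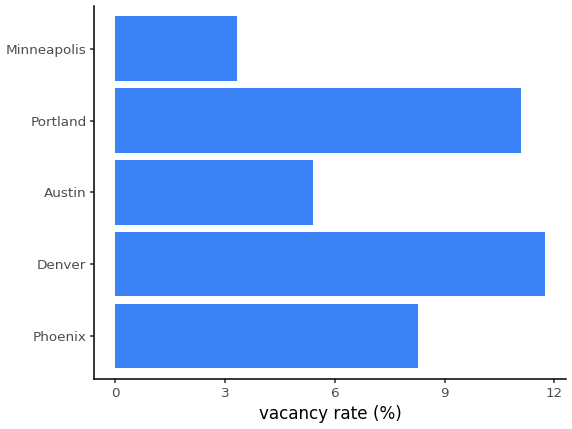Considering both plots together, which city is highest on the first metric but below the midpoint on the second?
Chart 2 median vacancy rate (%) ≈ 8; below-median cities: Austin, Minneapolis. Among those, Minneapolis has the highest median rent ($/mo) (≈ 2500).

Minneapolis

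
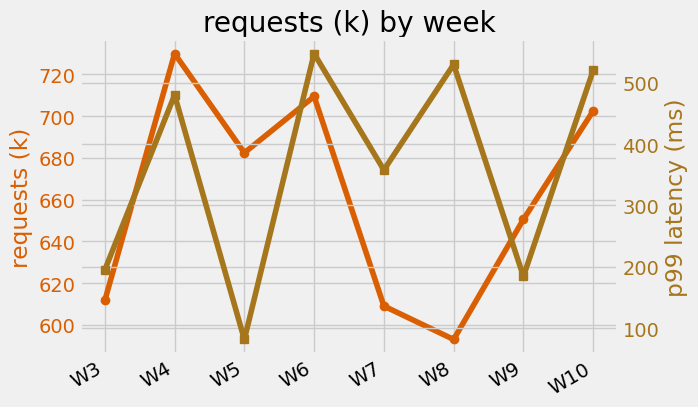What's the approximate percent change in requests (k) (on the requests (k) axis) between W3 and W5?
≈ +9.7%

W3 ≈ 620, W5 ≈ 680; (680 − 620) / 620 ≈ +9.7%.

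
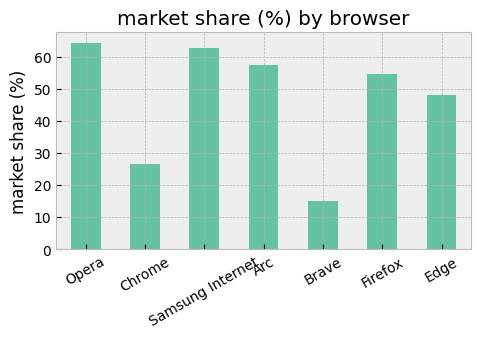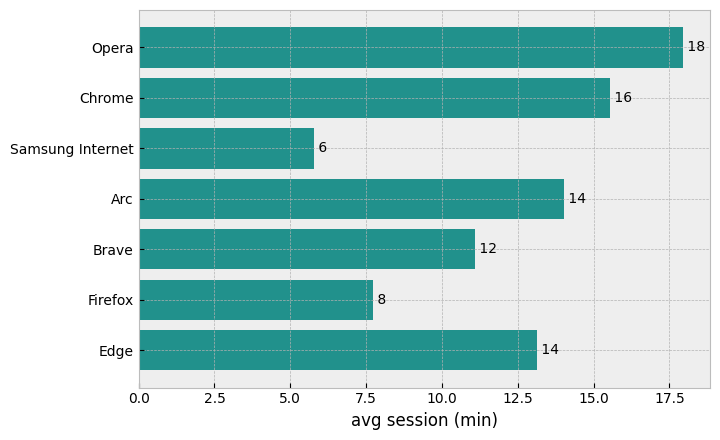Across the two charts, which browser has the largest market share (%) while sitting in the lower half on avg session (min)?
Samsung Internet

Chart 2 median avg session (min) ≈ 14; below-median browsers: Samsung Internet, Brave, Firefox. Among those, Samsung Internet has the highest market share (%) (≈ 60).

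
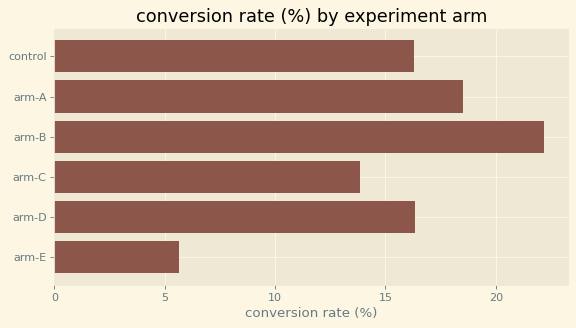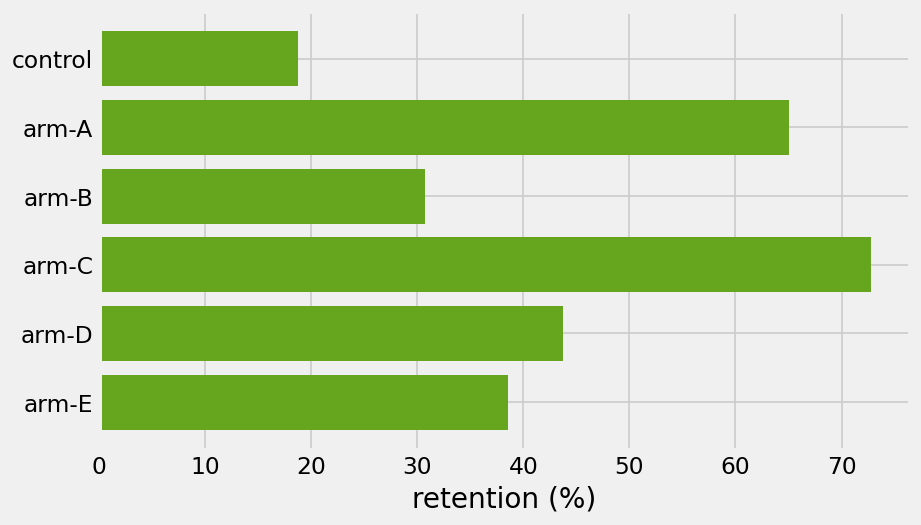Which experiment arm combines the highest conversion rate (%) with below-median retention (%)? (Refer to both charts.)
Chart 2 median retention (%) ≈ 40; below-median experiment arms: control, arm-B, arm-E. Among those, arm-B has the highest conversion rate (%) (≈ 20).

arm-B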